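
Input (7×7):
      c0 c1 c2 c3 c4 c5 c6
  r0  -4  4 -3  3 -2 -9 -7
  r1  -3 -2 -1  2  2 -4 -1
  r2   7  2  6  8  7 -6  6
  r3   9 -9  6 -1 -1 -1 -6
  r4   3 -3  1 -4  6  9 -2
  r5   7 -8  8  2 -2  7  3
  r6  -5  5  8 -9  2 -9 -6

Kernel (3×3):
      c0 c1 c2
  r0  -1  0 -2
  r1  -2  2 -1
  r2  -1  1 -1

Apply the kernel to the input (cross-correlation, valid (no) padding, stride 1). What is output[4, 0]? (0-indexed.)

-41

The receptive field on the input at this output position is [3 -3 1 / 7 -8 8 / -5 5 8]. Elementwise product with the kernel and sum: 3·-1 + 1·-2 + 7·-2 + -8·2 + 8·-1 + -5·-1 + 5·1 + 8·-1.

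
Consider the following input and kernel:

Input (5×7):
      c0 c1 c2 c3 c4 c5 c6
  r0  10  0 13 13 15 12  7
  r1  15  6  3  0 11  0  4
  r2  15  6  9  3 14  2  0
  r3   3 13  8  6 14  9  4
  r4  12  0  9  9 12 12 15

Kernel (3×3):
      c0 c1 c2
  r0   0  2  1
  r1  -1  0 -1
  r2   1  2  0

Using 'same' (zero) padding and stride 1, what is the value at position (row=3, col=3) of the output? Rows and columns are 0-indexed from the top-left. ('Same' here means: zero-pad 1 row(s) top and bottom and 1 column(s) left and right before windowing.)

The receptive field on the zero-padded input at this output position is [9 3 14 / 8 6 14 / 9 9 12]. Elementwise product with the kernel and sum: 3·2 + 14·1 + 8·-1 + 14·-1 + 9·1 + 9·2.

25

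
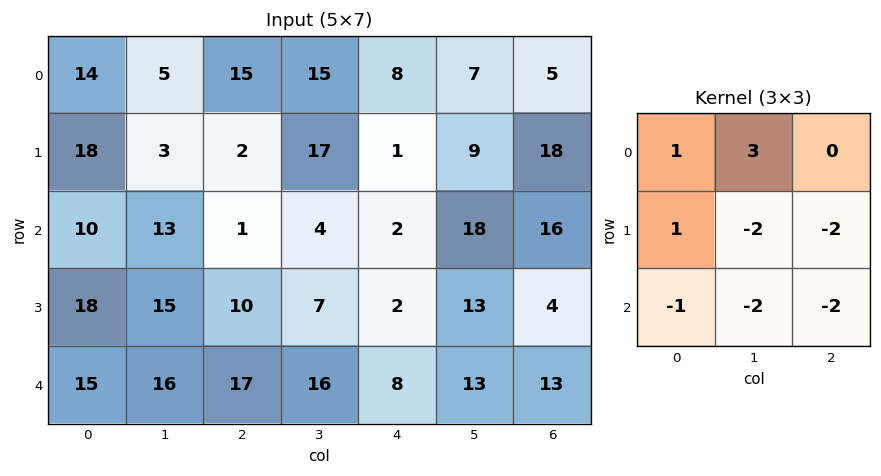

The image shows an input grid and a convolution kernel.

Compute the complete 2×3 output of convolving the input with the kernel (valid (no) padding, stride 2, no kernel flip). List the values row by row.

Output[0,0]: The receptive field on the input at this output position is [14 5 15 / 18 3 2 / 10 13 1]. Elementwise product with the kernel and sum: 14·1 + 5·3 + 18·1 + 3·-2 + 2·-2 + 10·-1 + 13·-2 + 1·-2.
Output[0,1]: The receptive field on the input at this output position is [15 15 8 / 2 17 1 / 1 4 2]. Elementwise product with the kernel and sum: 15·1 + 15·3 + 2·1 + 17·-2 + 1·-2 + 1·-1 + 4·-2 + 2·-2.

-1 13 -94
-64 -60 -36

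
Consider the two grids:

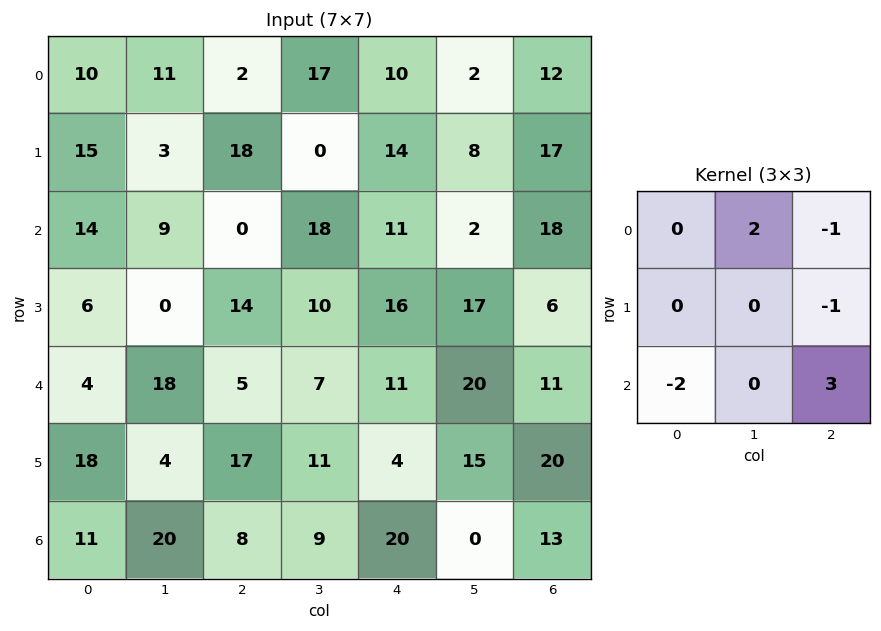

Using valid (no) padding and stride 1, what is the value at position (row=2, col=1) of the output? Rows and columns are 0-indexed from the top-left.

-43

The receptive field on the input at this output position is [9 0 18 / 0 14 10 / 18 5 7]. Elementwise product with the kernel and sum: 0·2 + 18·-1 + 10·-1 + 18·-2 + 7·3.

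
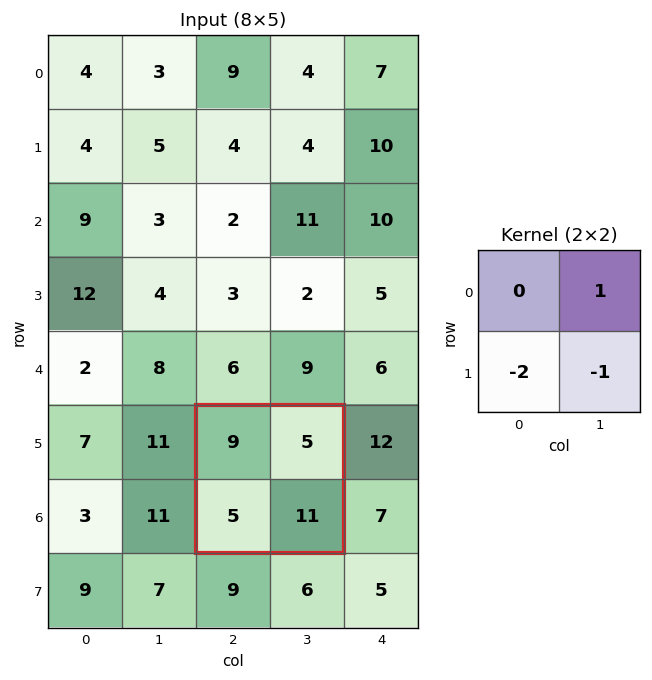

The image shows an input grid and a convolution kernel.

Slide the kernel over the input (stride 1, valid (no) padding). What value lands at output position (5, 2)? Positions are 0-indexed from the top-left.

The receptive field on the input at this output position is [9 5 / 5 11]. Elementwise product with the kernel and sum: 5·1 + 5·-2 + 11·-1.

-16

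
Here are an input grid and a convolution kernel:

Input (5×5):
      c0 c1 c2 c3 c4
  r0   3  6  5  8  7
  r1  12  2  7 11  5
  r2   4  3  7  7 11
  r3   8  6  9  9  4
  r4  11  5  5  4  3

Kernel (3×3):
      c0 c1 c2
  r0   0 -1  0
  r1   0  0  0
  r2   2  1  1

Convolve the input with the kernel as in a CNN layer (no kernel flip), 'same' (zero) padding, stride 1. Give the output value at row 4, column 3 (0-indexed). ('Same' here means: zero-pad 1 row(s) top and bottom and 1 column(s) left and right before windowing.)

The receptive field on the zero-padded input at this output position is [9 9 4 / 5 4 3 / 0 0 0]. Elementwise product with the kernel and sum: 9·-1 + 0·2 + 0·1 + 0·1.

-9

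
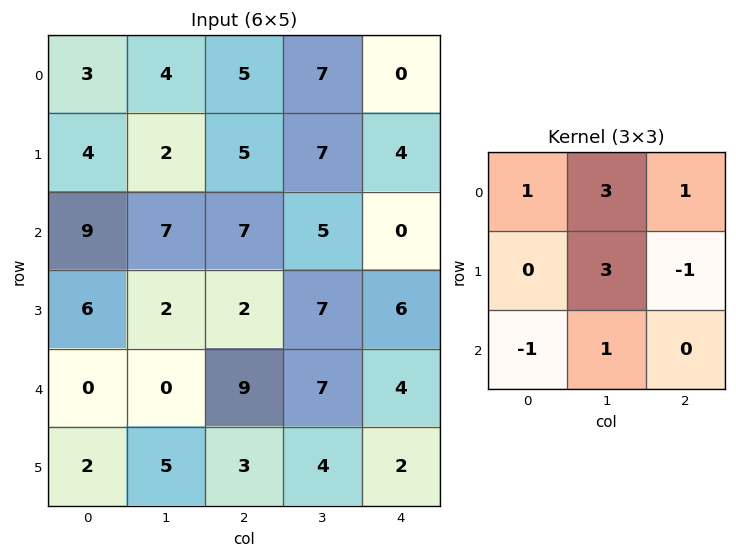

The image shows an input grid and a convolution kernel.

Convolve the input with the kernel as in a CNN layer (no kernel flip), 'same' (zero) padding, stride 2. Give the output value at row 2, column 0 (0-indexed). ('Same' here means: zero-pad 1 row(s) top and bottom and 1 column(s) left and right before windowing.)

The receptive field on the zero-padded input at this output position is [0 6 2 / 0 0 0 / 0 2 5]. Elementwise product with the kernel and sum: 0·1 + 6·3 + 2·1 + 0·3 + 0·-1 + 0·-1 + 2·1.

22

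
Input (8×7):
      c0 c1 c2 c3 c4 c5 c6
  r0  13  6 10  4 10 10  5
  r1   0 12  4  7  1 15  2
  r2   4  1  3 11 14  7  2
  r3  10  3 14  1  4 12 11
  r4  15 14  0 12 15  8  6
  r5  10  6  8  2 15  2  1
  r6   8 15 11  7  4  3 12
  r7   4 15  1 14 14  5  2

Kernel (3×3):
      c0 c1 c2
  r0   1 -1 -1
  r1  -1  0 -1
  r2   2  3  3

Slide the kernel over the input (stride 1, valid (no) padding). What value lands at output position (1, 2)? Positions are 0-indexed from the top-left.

22

The receptive field on the input at this output position is [4 7 1 / 3 11 14 / 14 1 4]. Elementwise product with the kernel and sum: 4·1 + 7·-1 + 1·-1 + 3·-1 + 14·-1 + 14·2 + 1·3 + 4·3.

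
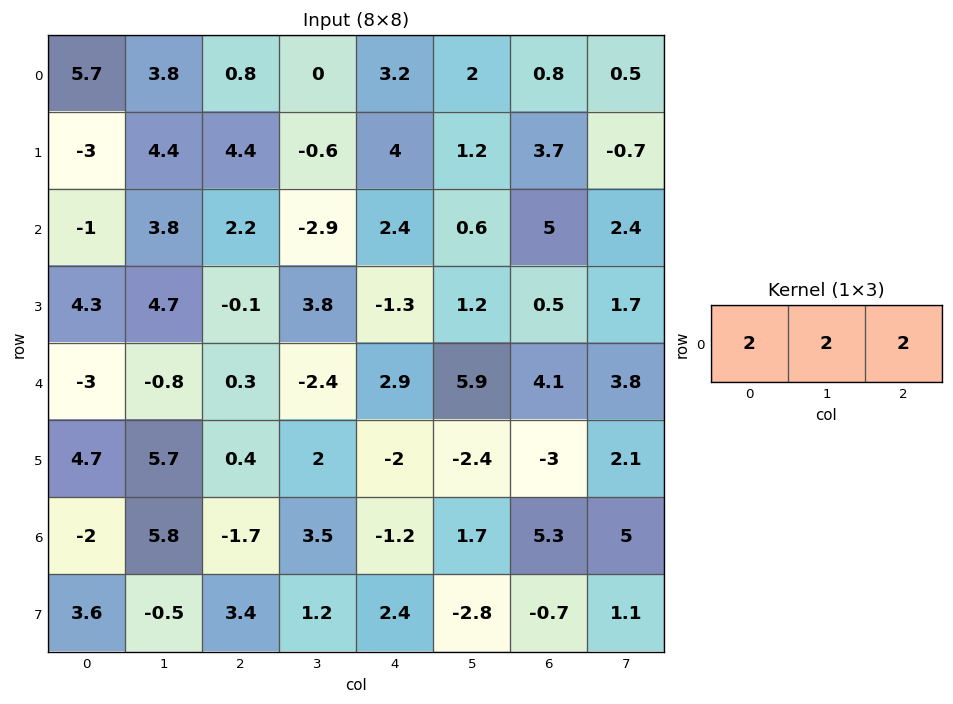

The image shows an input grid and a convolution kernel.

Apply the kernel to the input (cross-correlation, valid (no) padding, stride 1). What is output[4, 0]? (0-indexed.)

-7

The receptive field on the input at this output position is [-3 -0.8 0.3]. Elementwise product with the kernel and sum: -3·2 + -0.8·2 + 0.3·2.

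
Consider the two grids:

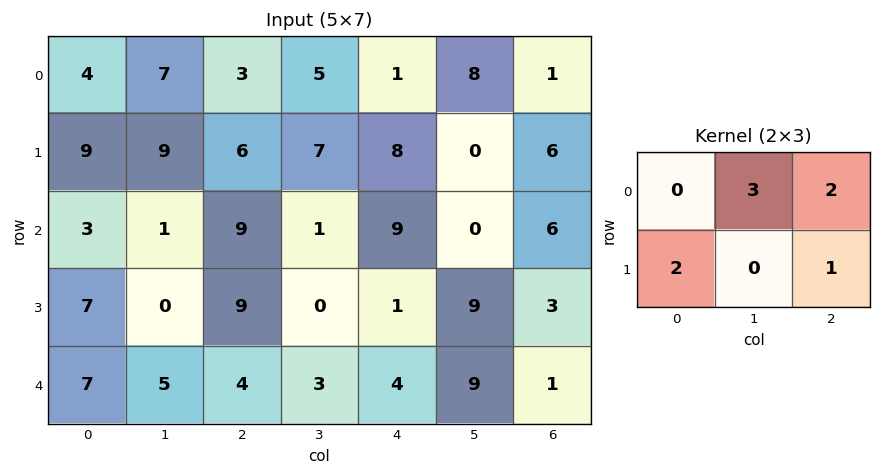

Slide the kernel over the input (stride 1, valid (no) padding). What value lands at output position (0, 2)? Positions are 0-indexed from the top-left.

The receptive field on the input at this output position is [3 5 1 / 6 7 8]. Elementwise product with the kernel and sum: 5·3 + 1·2 + 6·2 + 8·1.

37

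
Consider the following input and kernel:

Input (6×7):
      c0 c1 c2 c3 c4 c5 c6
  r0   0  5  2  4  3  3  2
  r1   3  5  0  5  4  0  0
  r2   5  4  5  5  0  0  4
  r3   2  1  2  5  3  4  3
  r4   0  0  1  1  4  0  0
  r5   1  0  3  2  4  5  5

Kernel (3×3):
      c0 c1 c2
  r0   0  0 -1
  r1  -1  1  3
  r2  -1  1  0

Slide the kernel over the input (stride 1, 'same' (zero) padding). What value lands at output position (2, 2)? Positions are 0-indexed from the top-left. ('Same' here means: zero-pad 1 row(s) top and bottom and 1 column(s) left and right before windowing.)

The receptive field on the zero-padded input at this output position is [5 0 5 / 4 5 5 / 1 2 5]. Elementwise product with the kernel and sum: 5·-1 + 4·-1 + 5·1 + 5·3 + 1·-1 + 2·1.

12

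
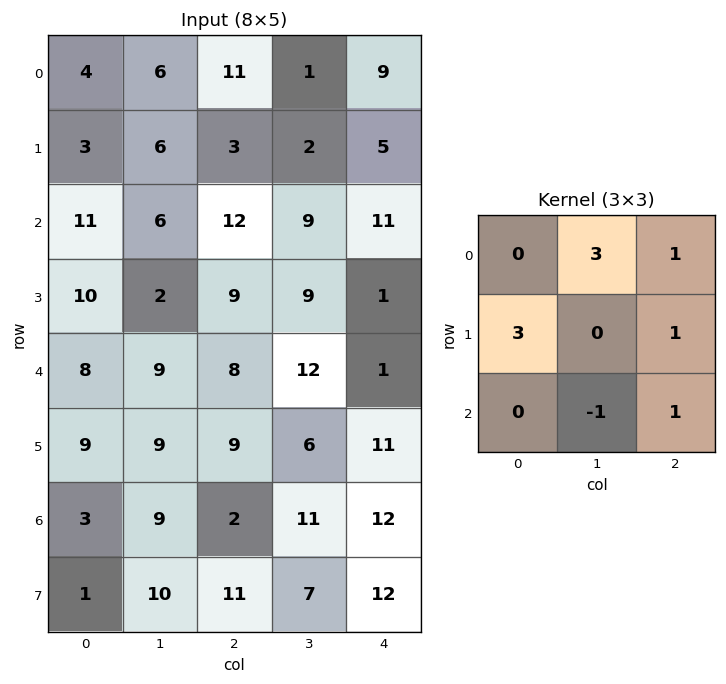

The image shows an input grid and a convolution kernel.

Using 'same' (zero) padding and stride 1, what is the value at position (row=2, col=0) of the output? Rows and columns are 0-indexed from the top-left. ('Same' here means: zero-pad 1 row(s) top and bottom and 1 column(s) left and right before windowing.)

The receptive field on the zero-padded input at this output position is [0 3 6 / 0 11 6 / 0 10 2]. Elementwise product with the kernel and sum: 3·3 + 6·1 + 0·3 + 6·1 + 10·-1 + 2·1.

13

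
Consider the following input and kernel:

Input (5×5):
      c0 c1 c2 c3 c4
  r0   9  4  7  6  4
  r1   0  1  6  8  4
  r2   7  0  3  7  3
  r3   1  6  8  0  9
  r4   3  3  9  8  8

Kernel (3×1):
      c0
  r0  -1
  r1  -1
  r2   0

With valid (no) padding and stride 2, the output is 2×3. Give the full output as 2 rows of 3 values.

Output[0,0]: The receptive field on the input at this output position is [9 / 0 / 7]. Elementwise product with the kernel and sum: 9·-1 + 0·-1.
Output[0,1]: The receptive field on the input at this output position is [7 / 6 / 3]. Elementwise product with the kernel and sum: 7·-1 + 6·-1.

-9 -13 -8
-8 -11 -12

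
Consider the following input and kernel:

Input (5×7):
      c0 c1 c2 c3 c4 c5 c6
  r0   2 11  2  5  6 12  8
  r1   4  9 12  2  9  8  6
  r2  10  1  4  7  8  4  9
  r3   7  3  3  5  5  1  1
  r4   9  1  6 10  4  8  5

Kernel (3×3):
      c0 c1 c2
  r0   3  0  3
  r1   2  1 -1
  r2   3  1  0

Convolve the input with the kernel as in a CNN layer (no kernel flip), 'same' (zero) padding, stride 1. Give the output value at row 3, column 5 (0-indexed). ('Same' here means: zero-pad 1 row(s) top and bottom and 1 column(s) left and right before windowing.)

81

The receptive field on the zero-padded input at this output position is [8 4 9 / 5 1 1 / 4 8 5]. Elementwise product with the kernel and sum: 8·3 + 9·3 + 5·2 + 1·1 + 1·-1 + 4·3 + 8·1.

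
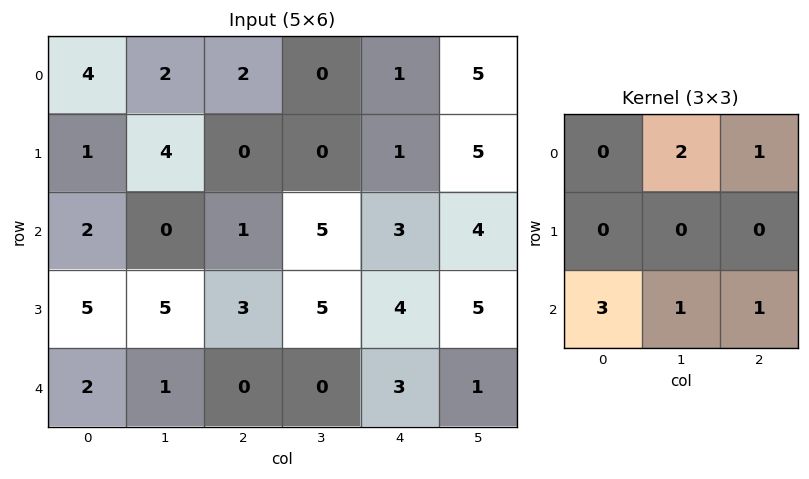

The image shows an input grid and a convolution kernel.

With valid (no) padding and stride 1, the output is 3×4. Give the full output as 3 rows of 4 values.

Output[0,0]: The receptive field on the input at this output position is [4 2 2 / 1 4 0 / 2 0 1]. Elementwise product with the kernel and sum: 2·2 + 2·1 + 2·3 + 0·1 + 1·1.

13 10 12 29
31 23 19 31
8 10 16 14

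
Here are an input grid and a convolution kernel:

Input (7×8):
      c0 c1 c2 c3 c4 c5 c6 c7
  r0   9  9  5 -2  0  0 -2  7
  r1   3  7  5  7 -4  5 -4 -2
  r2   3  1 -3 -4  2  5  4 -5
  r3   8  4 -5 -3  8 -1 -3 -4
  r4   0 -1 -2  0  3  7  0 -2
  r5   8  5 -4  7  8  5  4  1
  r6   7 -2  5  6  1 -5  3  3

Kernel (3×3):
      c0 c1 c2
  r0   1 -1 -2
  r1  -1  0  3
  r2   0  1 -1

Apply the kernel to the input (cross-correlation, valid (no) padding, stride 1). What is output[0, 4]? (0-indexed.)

The receptive field on the input at this output position is [0 0 -2 / -4 5 -4 / 2 5 4]. Elementwise product with the kernel and sum: 0·1 + 0·-1 + -2·-2 + -4·-1 + -4·3 + 5·1 + 4·-1.

-3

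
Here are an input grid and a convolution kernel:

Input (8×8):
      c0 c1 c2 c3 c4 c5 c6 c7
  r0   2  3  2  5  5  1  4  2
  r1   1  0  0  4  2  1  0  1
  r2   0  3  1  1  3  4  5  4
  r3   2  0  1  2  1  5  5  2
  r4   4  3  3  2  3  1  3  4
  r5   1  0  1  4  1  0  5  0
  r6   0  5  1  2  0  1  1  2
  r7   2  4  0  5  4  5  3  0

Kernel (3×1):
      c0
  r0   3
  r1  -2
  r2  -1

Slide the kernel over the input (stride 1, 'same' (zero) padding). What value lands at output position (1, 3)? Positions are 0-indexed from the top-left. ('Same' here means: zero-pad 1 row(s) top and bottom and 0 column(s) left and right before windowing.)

6

The receptive field on the zero-padded input at this output position is [5 / 4 / 1]. Elementwise product with the kernel and sum: 5·3 + 4·-2 + 1·-1.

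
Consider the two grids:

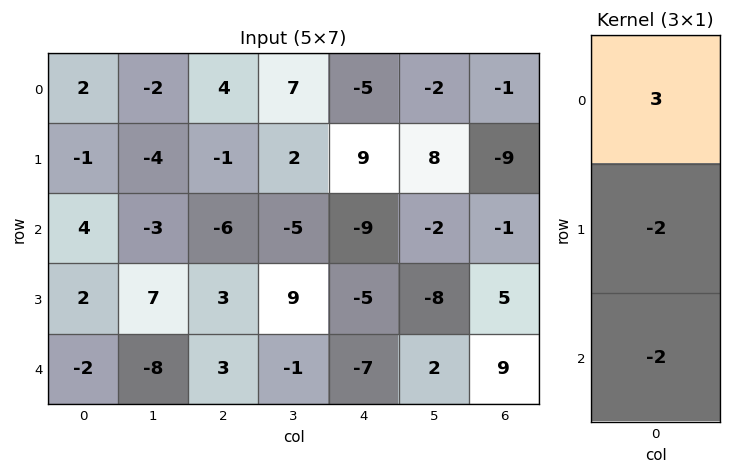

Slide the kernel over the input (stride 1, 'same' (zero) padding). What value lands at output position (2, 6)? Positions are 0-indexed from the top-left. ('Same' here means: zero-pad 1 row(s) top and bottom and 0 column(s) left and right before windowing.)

The receptive field on the zero-padded input at this output position is [-9 / -1 / 5]. Elementwise product with the kernel and sum: -9·3 + -1·-2 + 5·-2.

-35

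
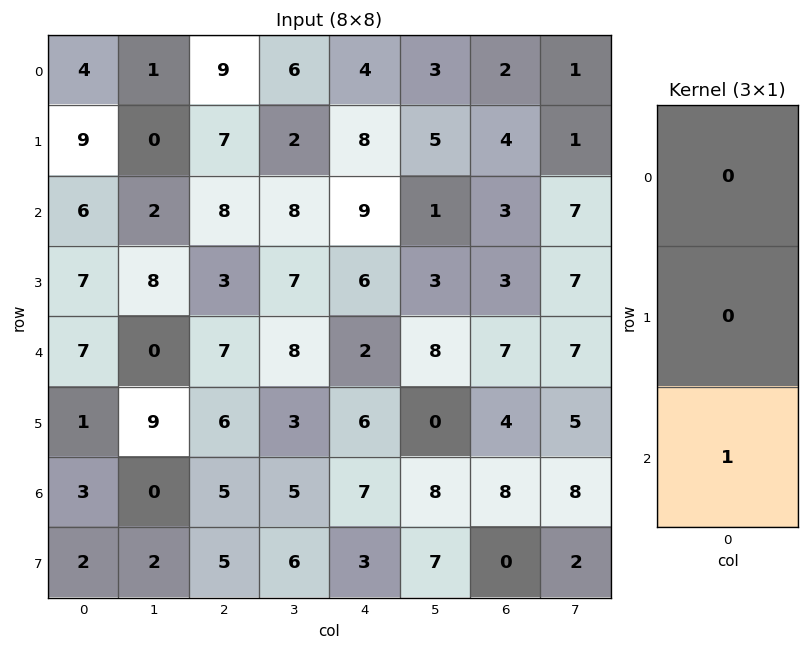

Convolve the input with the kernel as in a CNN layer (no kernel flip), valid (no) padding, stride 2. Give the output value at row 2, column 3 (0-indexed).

The receptive field on the input at this output position is [7 / 4 / 8]. Elementwise product with the kernel and sum: 8·1.

8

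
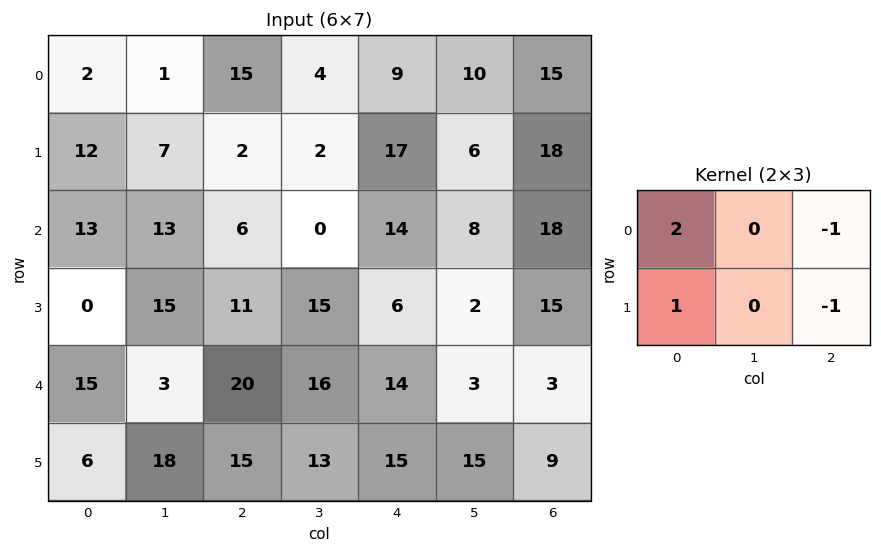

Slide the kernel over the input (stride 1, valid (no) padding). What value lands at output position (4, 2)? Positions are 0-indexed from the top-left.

The receptive field on the input at this output position is [20 16 14 / 15 13 15]. Elementwise product with the kernel and sum: 20·2 + 14·-1 + 15·1 + 15·-1.

26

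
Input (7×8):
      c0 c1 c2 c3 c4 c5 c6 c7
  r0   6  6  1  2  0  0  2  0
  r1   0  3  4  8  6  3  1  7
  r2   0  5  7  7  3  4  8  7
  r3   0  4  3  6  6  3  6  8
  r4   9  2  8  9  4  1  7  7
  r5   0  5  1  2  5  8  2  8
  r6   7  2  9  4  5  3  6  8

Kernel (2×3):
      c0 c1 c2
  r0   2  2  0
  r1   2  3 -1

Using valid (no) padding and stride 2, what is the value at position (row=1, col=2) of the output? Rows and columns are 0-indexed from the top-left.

29

The receptive field on the input at this output position is [3 4 8 / 6 3 6]. Elementwise product with the kernel and sum: 3·2 + 4·2 + 6·2 + 3·3 + 6·-1.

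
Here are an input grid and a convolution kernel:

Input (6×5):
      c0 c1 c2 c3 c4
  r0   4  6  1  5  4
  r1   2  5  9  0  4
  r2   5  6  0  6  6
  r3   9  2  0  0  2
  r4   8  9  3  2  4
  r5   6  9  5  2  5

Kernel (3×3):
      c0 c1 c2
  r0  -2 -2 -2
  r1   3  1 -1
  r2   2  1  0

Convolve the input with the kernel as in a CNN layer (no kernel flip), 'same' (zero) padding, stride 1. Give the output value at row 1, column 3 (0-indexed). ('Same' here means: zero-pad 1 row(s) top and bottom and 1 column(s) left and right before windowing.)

The receptive field on the zero-padded input at this output position is [1 5 4 / 9 0 4 / 0 6 6]. Elementwise product with the kernel and sum: 1·-2 + 5·-2 + 4·-2 + 9·3 + 0·1 + 4·-1 + 0·2 + 6·1.

9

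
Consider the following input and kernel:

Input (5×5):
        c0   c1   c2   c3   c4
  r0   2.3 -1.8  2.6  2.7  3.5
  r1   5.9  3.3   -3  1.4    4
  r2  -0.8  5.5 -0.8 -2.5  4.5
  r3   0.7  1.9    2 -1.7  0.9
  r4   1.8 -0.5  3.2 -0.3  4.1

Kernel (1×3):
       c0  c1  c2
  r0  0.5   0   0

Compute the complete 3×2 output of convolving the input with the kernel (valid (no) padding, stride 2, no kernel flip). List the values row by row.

Output[0,0]: The receptive field on the input at this output position is [2.3 -1.8 2.6]. Elementwise product with the kernel and sum: 2.3·0.5.

1.15 1.3
-0.4 -0.4
0.9 1.6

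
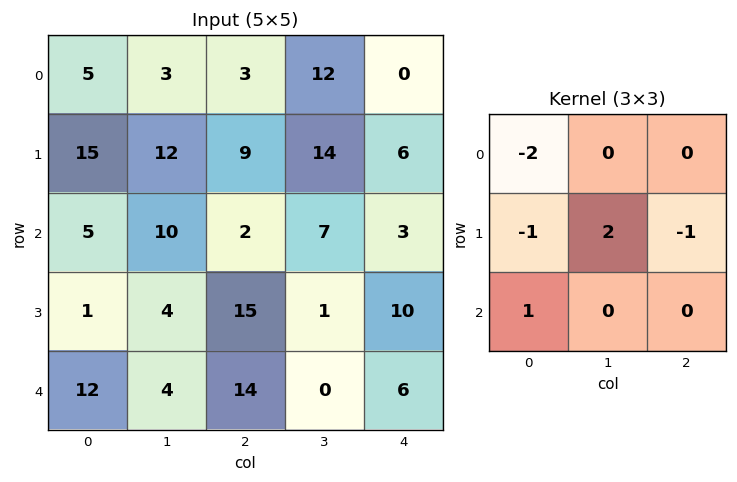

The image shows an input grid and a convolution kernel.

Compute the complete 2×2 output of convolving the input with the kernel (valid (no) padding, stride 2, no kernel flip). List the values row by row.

Output[0,0]: The receptive field on the input at this output position is [5 3 3 / 15 12 9 / 5 10 2]. Elementwise product with the kernel and sum: 5·-2 + 15·-1 + 12·2 + 9·-1 + 5·1.
Output[0,1]: The receptive field on the input at this output position is [3 12 0 / 9 14 6 / 2 7 3]. Elementwise product with the kernel and sum: 3·-2 + 9·-1 + 14·2 + 6·-1 + 2·1.

-5 9
-6 -13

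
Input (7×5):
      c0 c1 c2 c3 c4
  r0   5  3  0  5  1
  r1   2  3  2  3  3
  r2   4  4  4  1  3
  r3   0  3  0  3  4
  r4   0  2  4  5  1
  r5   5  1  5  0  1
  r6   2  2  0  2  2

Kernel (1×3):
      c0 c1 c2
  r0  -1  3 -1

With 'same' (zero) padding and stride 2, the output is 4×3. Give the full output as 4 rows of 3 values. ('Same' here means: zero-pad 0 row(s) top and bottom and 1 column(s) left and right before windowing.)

Output[0,0]: The receptive field on the zero-padded input at this output position is [0 5 3]. Elementwise product with the kernel and sum: 0·-1 + 5·3 + 3·-1.
Output[0,1]: The receptive field on the zero-padded input at this output position is [3 0 5]. Elementwise product with the kernel and sum: 3·-1 + 0·3 + 5·-1.

12 -8 -2
8 7 8
-2 5 -2
4 -4 4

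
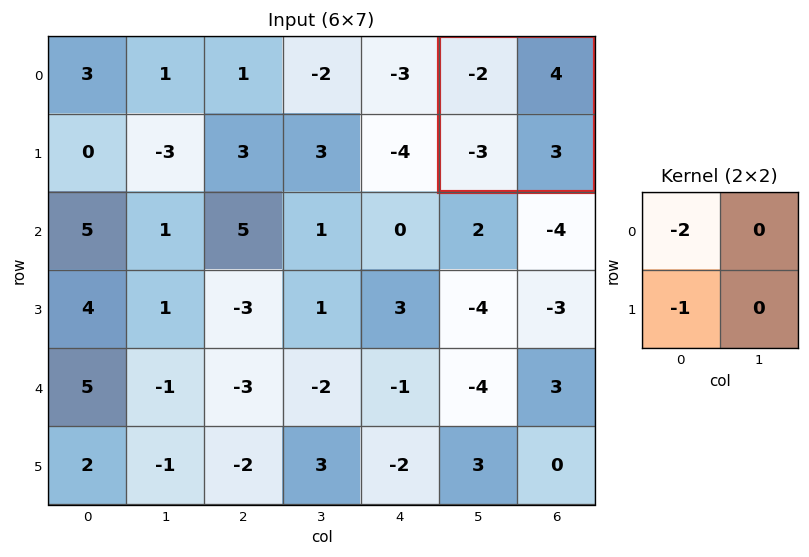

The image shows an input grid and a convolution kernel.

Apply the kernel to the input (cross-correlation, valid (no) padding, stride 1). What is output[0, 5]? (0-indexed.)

The receptive field on the input at this output position is [-2 4 / -3 3]. Elementwise product with the kernel and sum: -2·-2 + -3·-1.

7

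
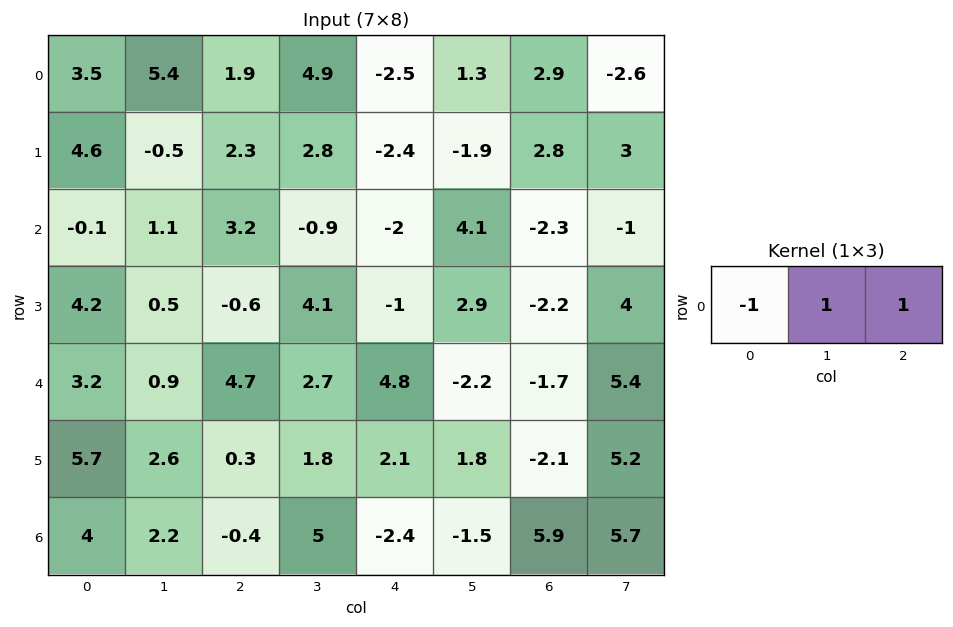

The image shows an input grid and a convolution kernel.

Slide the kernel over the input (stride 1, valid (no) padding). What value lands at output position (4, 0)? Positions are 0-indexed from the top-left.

2.4

The receptive field on the input at this output position is [3.2 0.9 4.7]. Elementwise product with the kernel and sum: 3.2·-1 + 0.9·1 + 4.7·1.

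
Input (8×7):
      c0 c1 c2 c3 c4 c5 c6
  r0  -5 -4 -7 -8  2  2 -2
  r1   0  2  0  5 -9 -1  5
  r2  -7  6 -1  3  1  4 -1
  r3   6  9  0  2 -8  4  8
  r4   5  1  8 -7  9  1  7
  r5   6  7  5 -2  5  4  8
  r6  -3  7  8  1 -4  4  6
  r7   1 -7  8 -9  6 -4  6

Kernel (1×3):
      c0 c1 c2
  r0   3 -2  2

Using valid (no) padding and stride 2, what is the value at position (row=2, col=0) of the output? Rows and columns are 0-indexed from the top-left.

The receptive field on the input at this output position is [5 1 8]. Elementwise product with the kernel and sum: 5·3 + 1·-2 + 8·2.

29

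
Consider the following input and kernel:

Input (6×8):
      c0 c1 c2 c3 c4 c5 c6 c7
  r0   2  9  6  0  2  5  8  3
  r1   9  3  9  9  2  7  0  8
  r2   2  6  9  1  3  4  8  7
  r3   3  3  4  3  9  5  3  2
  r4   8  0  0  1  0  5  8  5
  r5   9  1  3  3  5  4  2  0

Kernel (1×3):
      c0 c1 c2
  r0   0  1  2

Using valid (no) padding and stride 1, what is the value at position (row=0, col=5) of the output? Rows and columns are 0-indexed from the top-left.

14

The receptive field on the input at this output position is [5 8 3]. Elementwise product with the kernel and sum: 8·1 + 3·2.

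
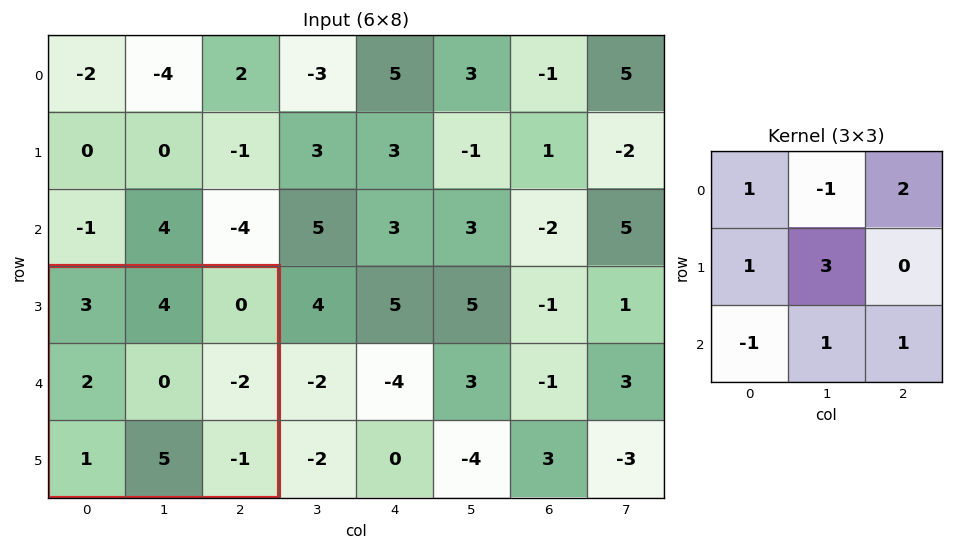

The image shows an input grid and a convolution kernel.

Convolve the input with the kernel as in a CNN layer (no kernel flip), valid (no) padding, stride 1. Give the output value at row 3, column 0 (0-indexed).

4

The receptive field on the input at this output position is [3 4 0 / 2 0 -2 / 1 5 -1]. Elementwise product with the kernel and sum: 3·1 + 4·-1 + 0·2 + 2·1 + 0·3 + 1·-1 + 5·1 + -1·1.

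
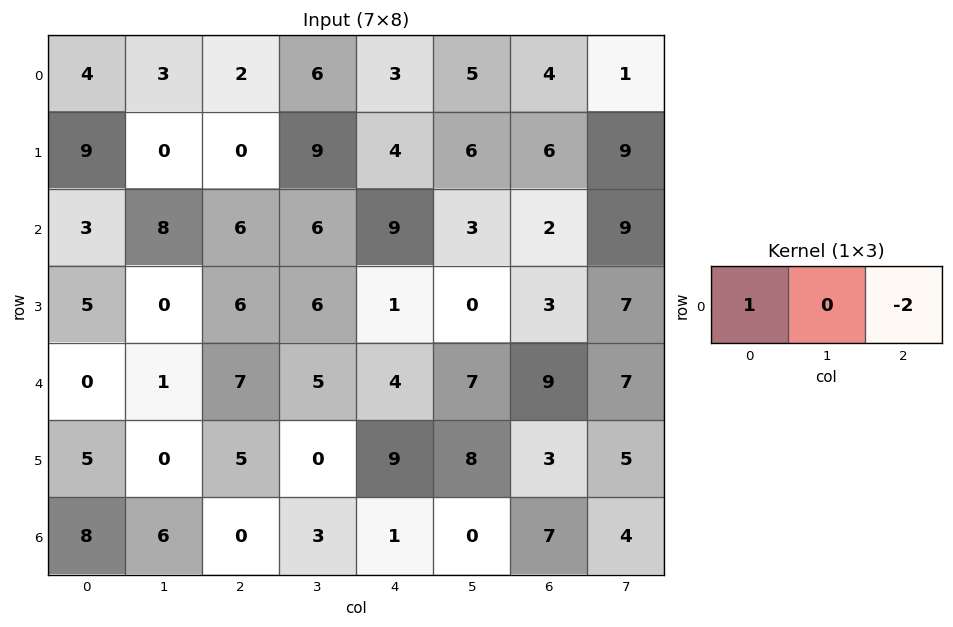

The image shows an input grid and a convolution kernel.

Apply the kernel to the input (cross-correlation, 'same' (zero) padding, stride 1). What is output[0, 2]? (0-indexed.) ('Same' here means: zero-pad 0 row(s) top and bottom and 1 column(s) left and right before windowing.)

The receptive field on the zero-padded input at this output position is [3 2 6]. Elementwise product with the kernel and sum: 3·1 + 6·-2.

-9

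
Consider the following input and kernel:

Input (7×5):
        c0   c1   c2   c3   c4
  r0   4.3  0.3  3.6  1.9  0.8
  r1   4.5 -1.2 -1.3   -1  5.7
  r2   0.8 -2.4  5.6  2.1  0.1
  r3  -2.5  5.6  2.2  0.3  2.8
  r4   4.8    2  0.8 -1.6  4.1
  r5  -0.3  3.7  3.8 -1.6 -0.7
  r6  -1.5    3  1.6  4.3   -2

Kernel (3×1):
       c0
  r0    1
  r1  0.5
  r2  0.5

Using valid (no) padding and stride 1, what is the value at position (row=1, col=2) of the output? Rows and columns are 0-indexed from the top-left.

The receptive field on the input at this output position is [-1.3 / 5.6 / 2.2]. Elementwise product with the kernel and sum: -1.3·1 + 5.6·0.5 + 2.2·0.5.

2.6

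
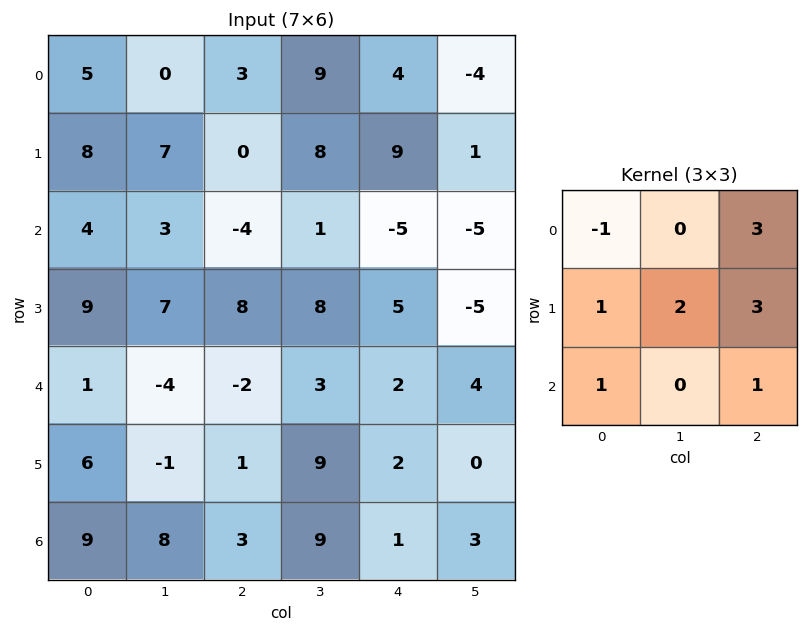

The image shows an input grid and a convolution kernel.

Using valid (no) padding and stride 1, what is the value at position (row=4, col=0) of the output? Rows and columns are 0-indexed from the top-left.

The receptive field on the input at this output position is [1 -4 -2 / 6 -1 1 / 9 8 3]. Elementwise product with the kernel and sum: 1·-1 + -2·3 + 6·1 + -1·2 + 1·3 + 9·1 + 3·1.

12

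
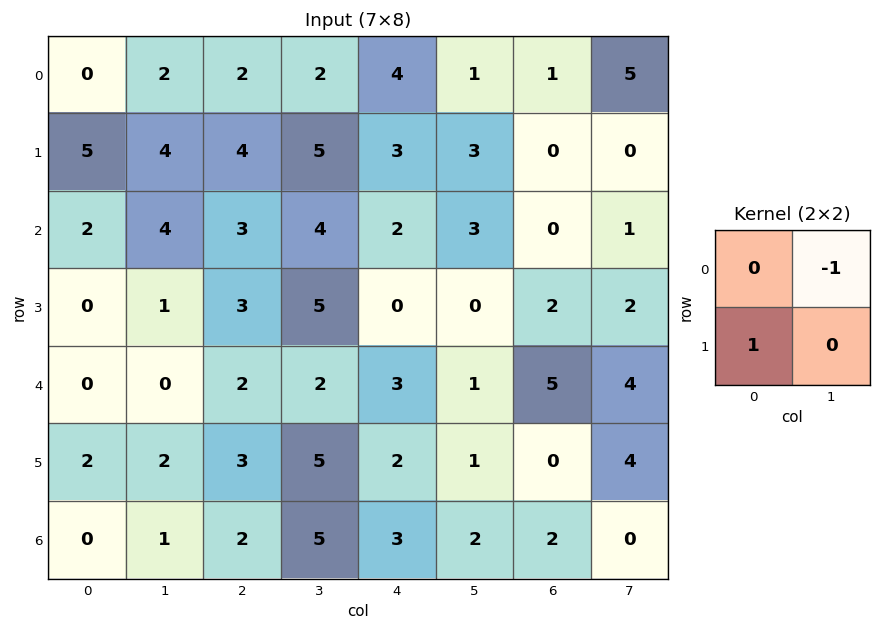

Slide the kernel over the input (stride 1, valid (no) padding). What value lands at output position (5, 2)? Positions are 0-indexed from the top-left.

The receptive field on the input at this output position is [3 5 / 2 5]. Elementwise product with the kernel and sum: 5·-1 + 2·1.

-3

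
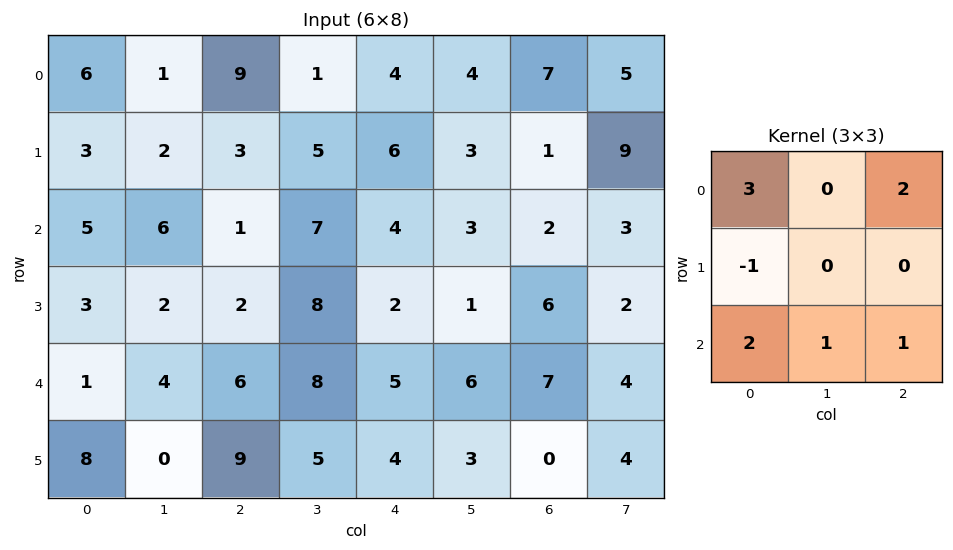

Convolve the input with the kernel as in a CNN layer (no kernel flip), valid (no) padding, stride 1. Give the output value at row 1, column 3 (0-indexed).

The receptive field on the input at this output position is [5 6 3 / 7 4 3 / 8 2 1]. Elementwise product with the kernel and sum: 5·3 + 3·2 + 7·-1 + 8·2 + 2·1 + 1·1.

33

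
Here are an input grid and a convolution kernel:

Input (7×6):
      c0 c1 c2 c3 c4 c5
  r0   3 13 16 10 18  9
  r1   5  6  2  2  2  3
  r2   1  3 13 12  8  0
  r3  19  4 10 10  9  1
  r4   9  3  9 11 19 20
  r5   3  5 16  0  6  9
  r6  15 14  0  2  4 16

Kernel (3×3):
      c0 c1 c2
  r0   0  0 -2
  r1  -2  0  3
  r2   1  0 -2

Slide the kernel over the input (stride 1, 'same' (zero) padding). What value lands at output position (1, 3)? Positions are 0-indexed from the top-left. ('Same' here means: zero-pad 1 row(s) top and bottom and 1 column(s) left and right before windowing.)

The receptive field on the zero-padded input at this output position is [16 10 18 / 2 2 2 / 13 12 8]. Elementwise product with the kernel and sum: 18·-2 + 2·-2 + 2·3 + 13·1 + 8·-2.

-37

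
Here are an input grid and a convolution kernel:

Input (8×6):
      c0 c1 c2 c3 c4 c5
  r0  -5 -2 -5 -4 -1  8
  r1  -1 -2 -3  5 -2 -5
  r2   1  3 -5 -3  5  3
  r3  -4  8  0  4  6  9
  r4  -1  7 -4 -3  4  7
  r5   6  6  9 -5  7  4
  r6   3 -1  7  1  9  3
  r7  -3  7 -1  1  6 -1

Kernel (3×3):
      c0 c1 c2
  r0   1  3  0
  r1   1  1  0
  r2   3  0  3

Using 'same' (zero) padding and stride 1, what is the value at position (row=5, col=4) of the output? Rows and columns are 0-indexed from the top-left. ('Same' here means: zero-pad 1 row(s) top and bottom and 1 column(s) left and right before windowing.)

The receptive field on the zero-padded input at this output position is [-3 4 7 / -5 7 4 / 1 9 3]. Elementwise product with the kernel and sum: -3·1 + 4·3 + -5·1 + 7·1 + 1·3 + 3·3.

23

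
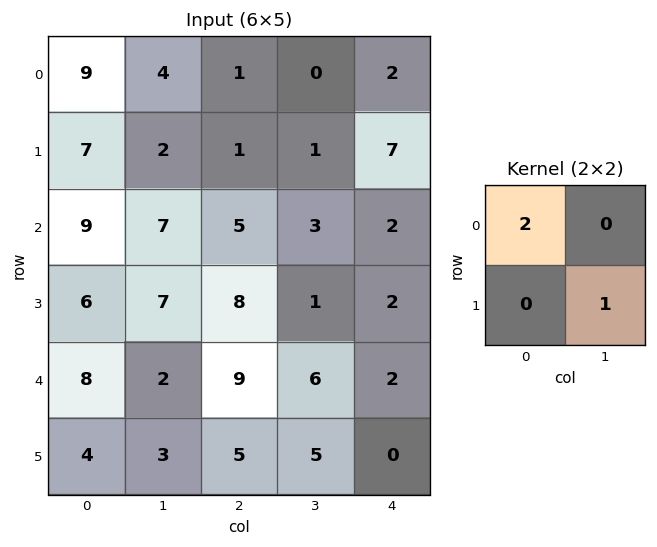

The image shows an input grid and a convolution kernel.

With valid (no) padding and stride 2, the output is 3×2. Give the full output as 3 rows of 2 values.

Output[0,0]: The receptive field on the input at this output position is [9 4 / 7 2]. Elementwise product with the kernel and sum: 9·2 + 2·1.
Output[0,1]: The receptive field on the input at this output position is [1 0 / 1 1]. Elementwise product with the kernel and sum: 1·2 + 1·1.

20 3
25 11
19 23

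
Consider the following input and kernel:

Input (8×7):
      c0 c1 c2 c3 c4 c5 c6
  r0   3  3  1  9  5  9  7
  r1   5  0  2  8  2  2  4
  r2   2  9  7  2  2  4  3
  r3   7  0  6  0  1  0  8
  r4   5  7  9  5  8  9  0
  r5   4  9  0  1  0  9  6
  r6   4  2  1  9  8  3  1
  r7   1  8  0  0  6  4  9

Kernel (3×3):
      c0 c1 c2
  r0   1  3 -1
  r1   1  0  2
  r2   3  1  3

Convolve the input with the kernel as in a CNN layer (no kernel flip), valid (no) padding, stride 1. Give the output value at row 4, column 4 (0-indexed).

The receptive field on the input at this output position is [8 9 0 / 0 9 6 / 8 3 1]. Elementwise product with the kernel and sum: 8·1 + 9·3 + 0·-1 + 0·1 + 6·2 + 8·3 + 3·1 + 1·3.

77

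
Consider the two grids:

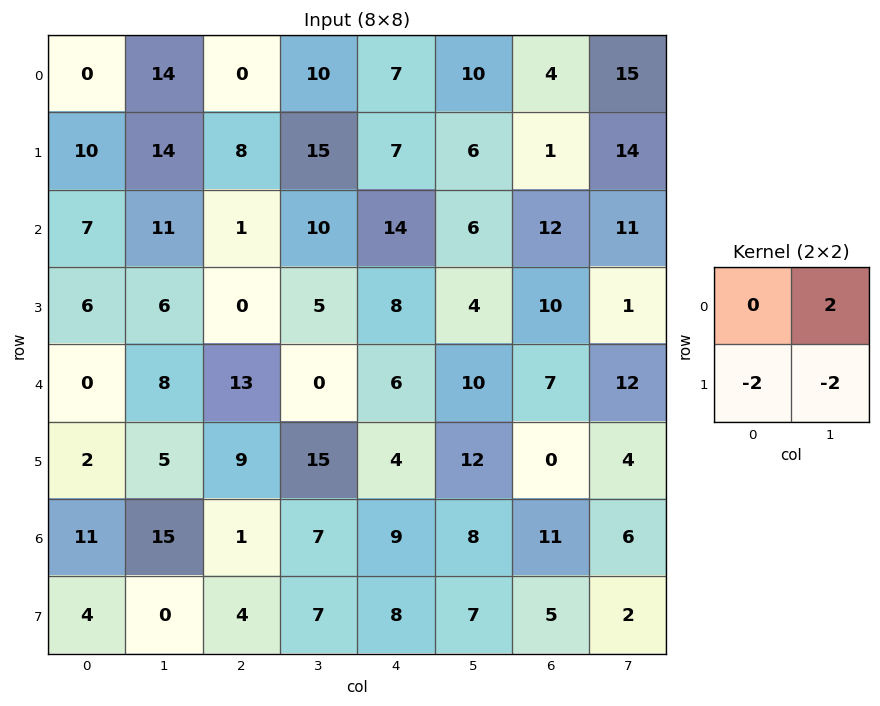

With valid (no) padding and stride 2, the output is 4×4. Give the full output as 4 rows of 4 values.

Output[0,0]: The receptive field on the input at this output position is [0 14 / 10 14]. Elementwise product with the kernel and sum: 14·2 + 10·-2 + 14·-2.

-20 -26 -6 0
-2 10 -12 0
2 -48 -12 16
22 -8 -14 -2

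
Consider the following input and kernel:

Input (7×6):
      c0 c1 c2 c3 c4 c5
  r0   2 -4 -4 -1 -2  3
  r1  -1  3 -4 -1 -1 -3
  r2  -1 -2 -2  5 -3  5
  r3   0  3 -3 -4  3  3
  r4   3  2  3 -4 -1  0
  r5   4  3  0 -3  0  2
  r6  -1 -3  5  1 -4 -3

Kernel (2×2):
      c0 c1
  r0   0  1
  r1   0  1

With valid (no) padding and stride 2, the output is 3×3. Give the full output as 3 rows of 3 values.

-1 -2 0
1 1 8
5 -7 2

Output[0,0]: The receptive field on the input at this output position is [2 -4 / -1 3]. Elementwise product with the kernel and sum: -4·1 + 3·1.
Output[0,1]: The receptive field on the input at this output position is [-4 -1 / -4 -1]. Elementwise product with the kernel and sum: -1·1 + -1·1.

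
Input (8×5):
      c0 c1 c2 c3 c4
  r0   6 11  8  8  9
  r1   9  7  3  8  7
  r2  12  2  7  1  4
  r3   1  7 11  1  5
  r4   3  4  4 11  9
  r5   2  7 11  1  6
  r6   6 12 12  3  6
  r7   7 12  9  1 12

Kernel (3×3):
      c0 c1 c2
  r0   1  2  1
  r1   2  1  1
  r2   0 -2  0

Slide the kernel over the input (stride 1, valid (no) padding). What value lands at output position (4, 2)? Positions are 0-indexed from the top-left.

The receptive field on the input at this output position is [4 11 9 / 11 1 6 / 12 3 6]. Elementwise product with the kernel and sum: 4·1 + 11·2 + 9·1 + 11·2 + 1·1 + 6·1 + 3·-2.

58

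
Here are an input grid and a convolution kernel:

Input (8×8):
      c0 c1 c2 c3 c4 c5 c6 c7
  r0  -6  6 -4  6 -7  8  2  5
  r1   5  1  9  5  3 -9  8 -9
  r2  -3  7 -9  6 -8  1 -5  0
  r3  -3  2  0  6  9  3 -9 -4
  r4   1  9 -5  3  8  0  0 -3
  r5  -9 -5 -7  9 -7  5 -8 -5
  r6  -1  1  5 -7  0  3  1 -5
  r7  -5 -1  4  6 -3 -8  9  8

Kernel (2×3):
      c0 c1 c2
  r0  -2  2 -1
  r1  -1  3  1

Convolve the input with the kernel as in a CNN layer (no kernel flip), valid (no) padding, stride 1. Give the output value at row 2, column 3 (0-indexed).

-5

The receptive field on the input at this output position is [6 -8 1 / 6 9 3]. Elementwise product with the kernel and sum: 6·-2 + -8·2 + 1·-1 + 6·-1 + 9·3 + 3·1.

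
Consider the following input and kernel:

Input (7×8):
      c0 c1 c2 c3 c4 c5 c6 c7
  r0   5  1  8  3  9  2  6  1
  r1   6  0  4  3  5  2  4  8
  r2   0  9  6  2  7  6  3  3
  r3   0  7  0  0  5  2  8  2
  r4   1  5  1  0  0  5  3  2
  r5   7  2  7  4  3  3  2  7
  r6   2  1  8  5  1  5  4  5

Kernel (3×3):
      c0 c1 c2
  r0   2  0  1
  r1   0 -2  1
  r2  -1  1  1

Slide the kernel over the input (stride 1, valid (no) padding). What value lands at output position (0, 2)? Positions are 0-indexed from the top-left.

The receptive field on the input at this output position is [8 3 9 / 4 3 5 / 6 2 7]. Elementwise product with the kernel and sum: 8·2 + 9·1 + 3·-2 + 5·1 + 6·-1 + 2·1 + 7·1.

27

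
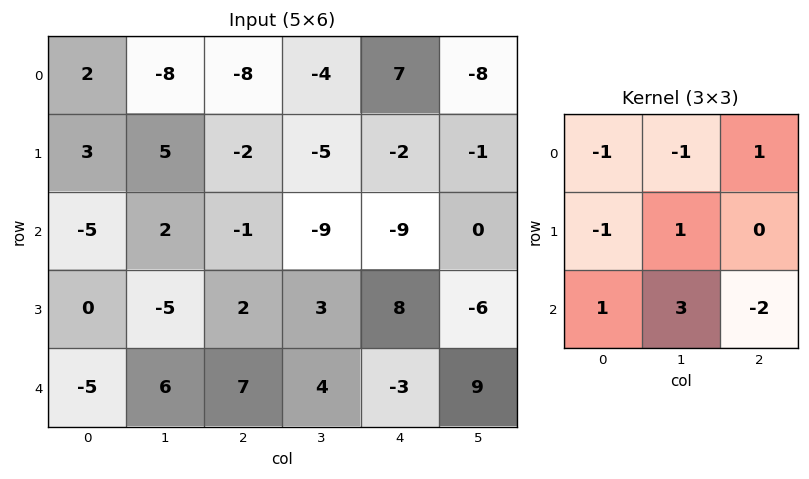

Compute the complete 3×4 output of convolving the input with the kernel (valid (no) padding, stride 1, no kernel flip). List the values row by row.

3 22 6 -44
-22 -16 -8 45
-4 16 27 0

Output[0,0]: The receptive field on the input at this output position is [2 -8 -8 / 3 5 -2 / -5 2 -1]. Elementwise product with the kernel and sum: 2·-1 + -8·-1 + -8·1 + 3·-1 + 5·1 + -5·1 + 2·3 + -1·-2.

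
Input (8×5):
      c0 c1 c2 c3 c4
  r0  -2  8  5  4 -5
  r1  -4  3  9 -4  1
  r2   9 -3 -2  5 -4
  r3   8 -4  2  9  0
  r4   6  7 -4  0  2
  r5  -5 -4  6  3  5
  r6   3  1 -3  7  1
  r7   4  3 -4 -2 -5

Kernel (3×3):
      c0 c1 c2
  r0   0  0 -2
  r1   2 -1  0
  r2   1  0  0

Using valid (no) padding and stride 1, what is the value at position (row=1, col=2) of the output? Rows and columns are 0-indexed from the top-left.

The receptive field on the input at this output position is [9 -4 1 / -2 5 -4 / 2 9 0]. Elementwise product with the kernel and sum: 1·-2 + -2·2 + 5·-1 + 2·1.

-9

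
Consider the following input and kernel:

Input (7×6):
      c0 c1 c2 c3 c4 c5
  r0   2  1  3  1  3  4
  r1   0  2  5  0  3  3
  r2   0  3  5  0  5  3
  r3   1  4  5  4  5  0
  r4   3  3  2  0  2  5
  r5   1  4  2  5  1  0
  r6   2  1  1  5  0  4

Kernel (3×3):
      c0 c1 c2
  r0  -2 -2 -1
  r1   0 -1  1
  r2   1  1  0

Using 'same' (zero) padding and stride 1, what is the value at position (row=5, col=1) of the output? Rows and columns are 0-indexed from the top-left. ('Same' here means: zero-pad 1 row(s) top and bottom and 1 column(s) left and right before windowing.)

The receptive field on the zero-padded input at this output position is [3 3 2 / 1 4 2 / 2 1 1]. Elementwise product with the kernel and sum: 3·-2 + 3·-2 + 2·-1 + 4·-1 + 2·1 + 2·1 + 1·1.

-13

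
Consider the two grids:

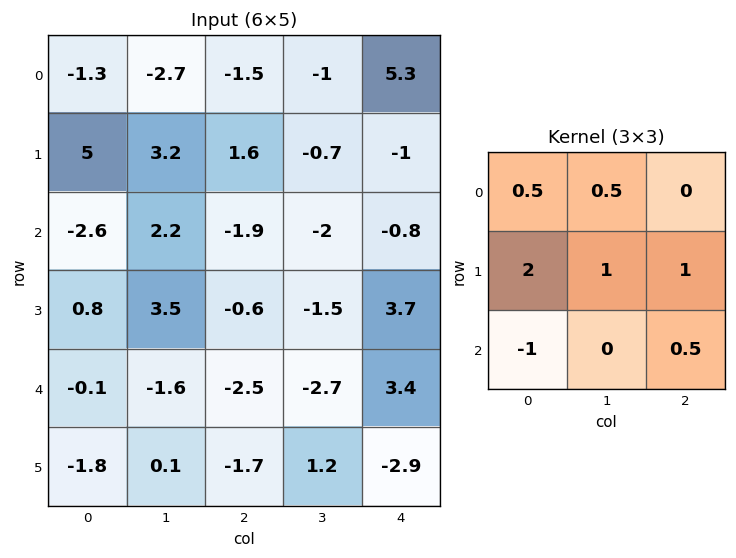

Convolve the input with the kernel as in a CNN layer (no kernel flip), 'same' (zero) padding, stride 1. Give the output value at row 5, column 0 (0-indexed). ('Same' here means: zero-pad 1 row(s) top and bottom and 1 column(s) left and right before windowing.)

The receptive field on the zero-padded input at this output position is [0 -0.1 -1.6 / 0 -1.8 0.1 / 0 0 0]. Elementwise product with the kernel and sum: 0·0.5 + -0.1·0.5 + 0·2 + -1.8·1 + 0.1·1 + 0·-1 + 0·0.5.

-1.75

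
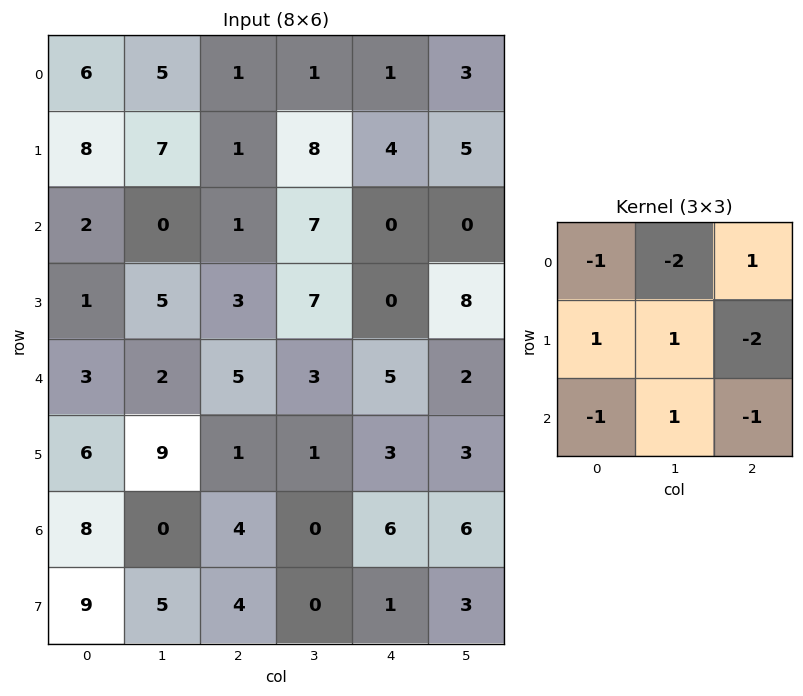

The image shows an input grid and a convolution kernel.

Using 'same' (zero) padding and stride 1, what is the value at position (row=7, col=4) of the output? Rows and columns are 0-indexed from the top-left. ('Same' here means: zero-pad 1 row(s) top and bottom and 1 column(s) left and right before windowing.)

The receptive field on the zero-padded input at this output position is [0 6 6 / 0 1 3 / 0 0 0]. Elementwise product with the kernel and sum: 0·-1 + 6·-2 + 6·1 + 0·1 + 1·1 + 3·-2 + 0·-1 + 0·1 + 0·-1.

-11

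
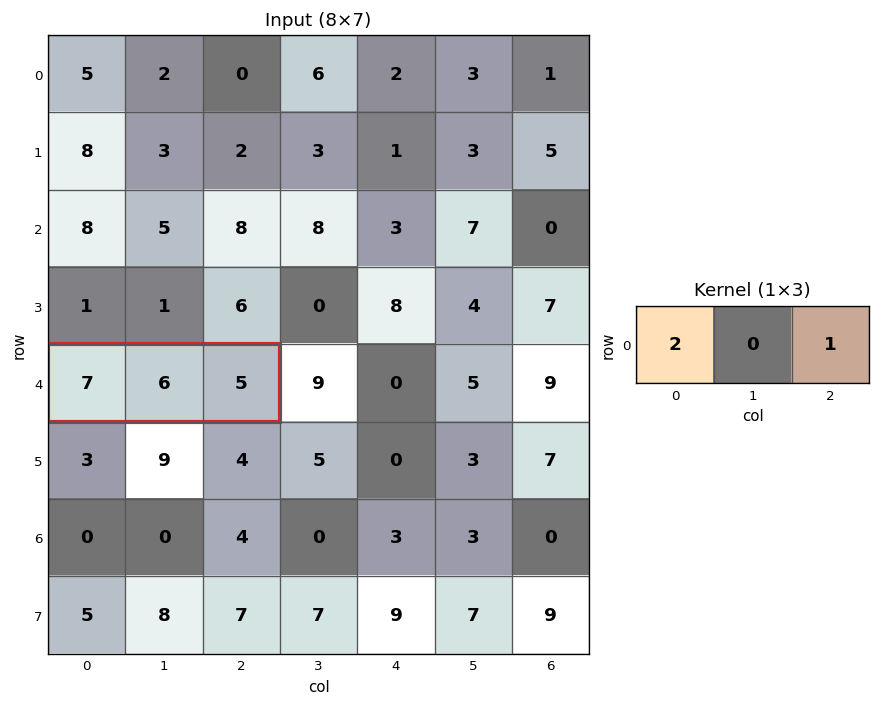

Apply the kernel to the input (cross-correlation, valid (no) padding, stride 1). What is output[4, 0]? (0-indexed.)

The receptive field on the input at this output position is [7 6 5]. Elementwise product with the kernel and sum: 7·2 + 5·1.

19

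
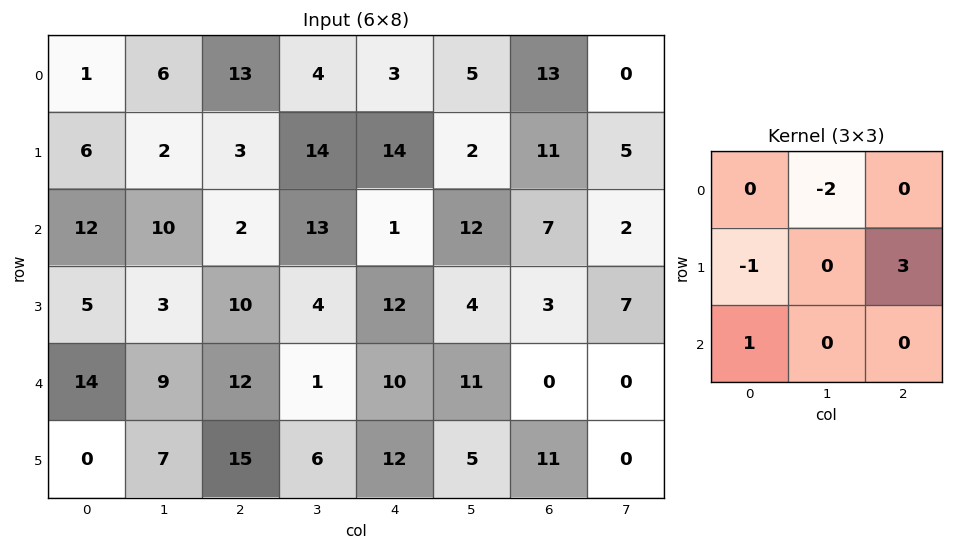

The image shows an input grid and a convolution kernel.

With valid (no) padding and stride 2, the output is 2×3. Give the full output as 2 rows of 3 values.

3 33 10
19 12 -17

Output[0,0]: The receptive field on the input at this output position is [1 6 13 / 6 2 3 / 12 10 2]. Elementwise product with the kernel and sum: 6·-2 + 6·-1 + 3·3 + 12·1.
Output[0,1]: The receptive field on the input at this output position is [13 4 3 / 3 14 14 / 2 13 1]. Elementwise product with the kernel and sum: 4·-2 + 3·-1 + 14·3 + 2·1.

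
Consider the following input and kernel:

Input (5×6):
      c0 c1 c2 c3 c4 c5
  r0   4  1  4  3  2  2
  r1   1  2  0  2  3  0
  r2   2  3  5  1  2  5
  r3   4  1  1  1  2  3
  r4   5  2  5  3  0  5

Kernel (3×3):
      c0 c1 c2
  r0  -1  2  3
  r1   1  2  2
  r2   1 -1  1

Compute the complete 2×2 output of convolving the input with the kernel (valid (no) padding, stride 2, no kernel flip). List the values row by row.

Output[0,0]: The receptive field on the input at this output position is [4 1 4 / 1 2 0 / 2 3 5]. Elementwise product with the kernel and sum: 4·-1 + 1·2 + 4·3 + 1·1 + 2·2 + 0·2 + 2·1 + 3·-1 + 5·1.

19 24
35 12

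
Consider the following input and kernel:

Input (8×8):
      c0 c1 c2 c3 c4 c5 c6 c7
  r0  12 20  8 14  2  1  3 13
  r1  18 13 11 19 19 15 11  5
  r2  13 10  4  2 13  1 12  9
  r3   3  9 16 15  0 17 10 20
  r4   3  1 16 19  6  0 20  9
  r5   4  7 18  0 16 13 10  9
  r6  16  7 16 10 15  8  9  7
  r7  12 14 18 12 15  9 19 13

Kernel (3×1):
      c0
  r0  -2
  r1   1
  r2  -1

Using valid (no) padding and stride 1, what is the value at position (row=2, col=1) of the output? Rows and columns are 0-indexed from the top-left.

The receptive field on the input at this output position is [10 / 9 / 1]. Elementwise product with the kernel and sum: 10·-2 + 9·1 + 1·-1.

-12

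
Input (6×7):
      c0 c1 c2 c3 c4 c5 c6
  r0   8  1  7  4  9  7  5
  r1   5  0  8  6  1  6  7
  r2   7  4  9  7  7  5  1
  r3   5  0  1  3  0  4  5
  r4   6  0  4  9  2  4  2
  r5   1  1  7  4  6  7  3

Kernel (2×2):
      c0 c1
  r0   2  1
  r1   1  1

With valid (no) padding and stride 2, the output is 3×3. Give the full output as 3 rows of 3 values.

22 32 32
23 29 23
14 28 21

Output[0,0]: The receptive field on the input at this output position is [8 1 / 5 0]. Elementwise product with the kernel and sum: 8·2 + 1·1 + 5·1 + 0·1.
Output[0,1]: The receptive field on the input at this output position is [7 4 / 8 6]. Elementwise product with the kernel and sum: 7·2 + 4·1 + 8·1 + 6·1.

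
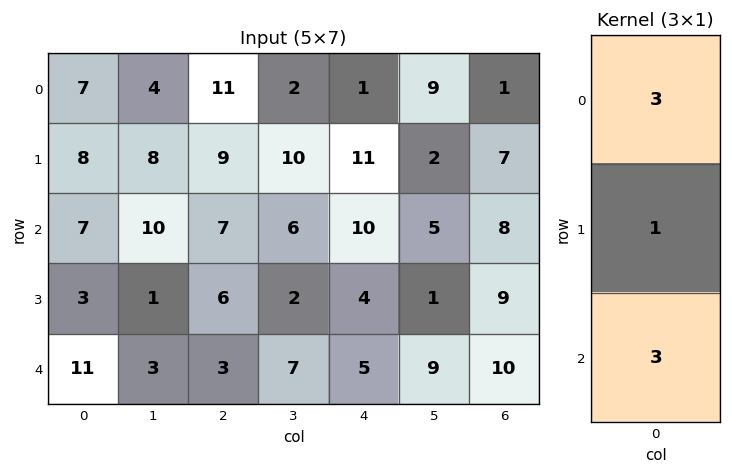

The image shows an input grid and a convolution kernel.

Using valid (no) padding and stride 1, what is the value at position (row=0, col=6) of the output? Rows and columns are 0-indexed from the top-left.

34

The receptive field on the input at this output position is [1 / 7 / 8]. Elementwise product with the kernel and sum: 1·3 + 7·1 + 8·3.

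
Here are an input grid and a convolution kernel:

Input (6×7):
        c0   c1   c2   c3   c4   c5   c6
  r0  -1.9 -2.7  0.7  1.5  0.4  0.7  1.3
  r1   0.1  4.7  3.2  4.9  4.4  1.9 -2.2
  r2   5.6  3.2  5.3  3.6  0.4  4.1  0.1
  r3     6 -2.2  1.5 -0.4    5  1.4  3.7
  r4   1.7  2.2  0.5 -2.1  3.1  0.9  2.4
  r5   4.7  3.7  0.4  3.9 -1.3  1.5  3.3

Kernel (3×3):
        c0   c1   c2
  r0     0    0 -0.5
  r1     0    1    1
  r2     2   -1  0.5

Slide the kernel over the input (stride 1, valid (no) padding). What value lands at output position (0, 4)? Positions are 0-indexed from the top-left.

-4.2

The receptive field on the input at this output position is [0.4 0.7 1.3 / 4.4 1.9 -2.2 / 0.4 4.1 0.1]. Elementwise product with the kernel and sum: 1.3·-0.5 + 1.9·1 + -2.2·1 + 0.4·2 + 4.1·-1 + 0.1·0.5.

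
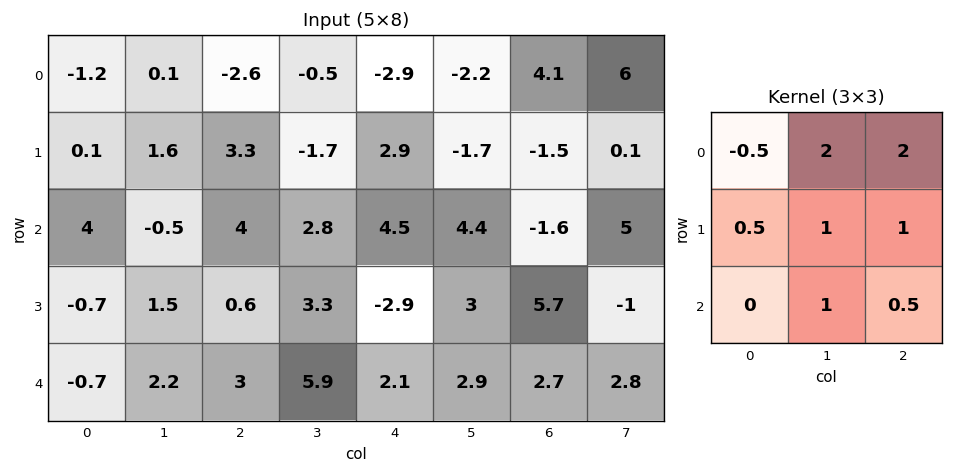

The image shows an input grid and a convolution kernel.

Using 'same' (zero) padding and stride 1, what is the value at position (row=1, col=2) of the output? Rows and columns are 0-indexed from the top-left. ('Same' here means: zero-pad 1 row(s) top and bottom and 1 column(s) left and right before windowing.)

The receptive field on the zero-padded input at this output position is [0.1 -2.6 -0.5 / 1.6 3.3 -1.7 / -0.5 4 2.8]. Elementwise product with the kernel and sum: 0.1·-0.5 + -2.6·2 + -0.5·2 + 1.6·0.5 + 3.3·1 + -1.7·1 + 4·1 + 2.8·0.5.

1.55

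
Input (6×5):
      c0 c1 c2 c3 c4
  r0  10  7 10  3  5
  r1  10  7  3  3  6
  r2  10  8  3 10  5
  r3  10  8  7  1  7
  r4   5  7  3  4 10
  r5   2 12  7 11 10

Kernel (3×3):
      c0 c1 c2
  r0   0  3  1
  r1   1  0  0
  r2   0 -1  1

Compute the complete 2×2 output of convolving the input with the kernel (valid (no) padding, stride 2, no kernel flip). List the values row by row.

36 12
33 48

Output[0,0]: The receptive field on the input at this output position is [10 7 10 / 10 7 3 / 10 8 3]. Elementwise product with the kernel and sum: 7·3 + 10·1 + 10·1 + 8·-1 + 3·1.
Output[0,1]: The receptive field on the input at this output position is [10 3 5 / 3 3 6 / 3 10 5]. Elementwise product with the kernel and sum: 3·3 + 5·1 + 3·1 + 10·-1 + 5·1.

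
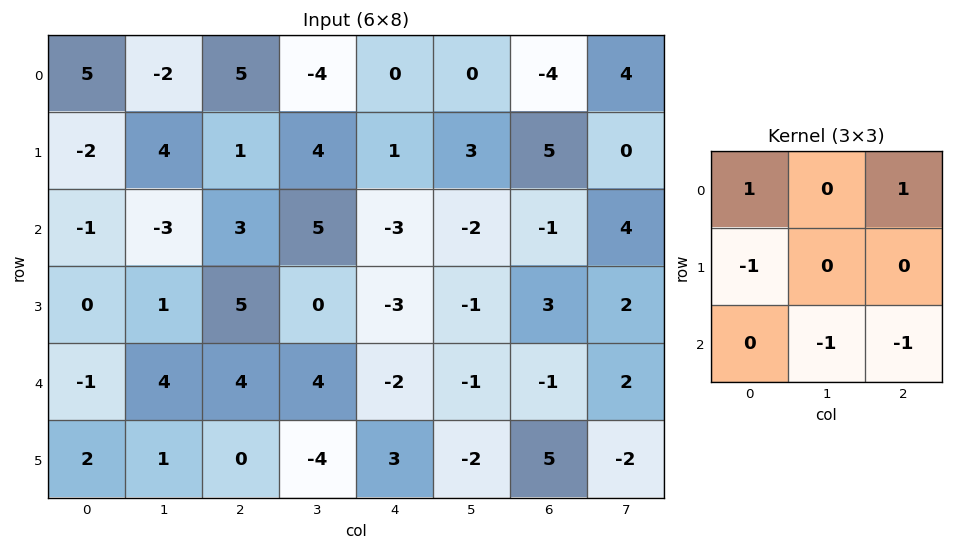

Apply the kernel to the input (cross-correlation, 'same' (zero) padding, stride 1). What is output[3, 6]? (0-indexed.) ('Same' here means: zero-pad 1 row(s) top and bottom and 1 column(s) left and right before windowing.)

2

The receptive field on the zero-padded input at this output position is [-2 -1 4 / -1 3 2 / -1 -1 2]. Elementwise product with the kernel and sum: -2·1 + 4·1 + -1·-1 + -1·-1 + 2·-1.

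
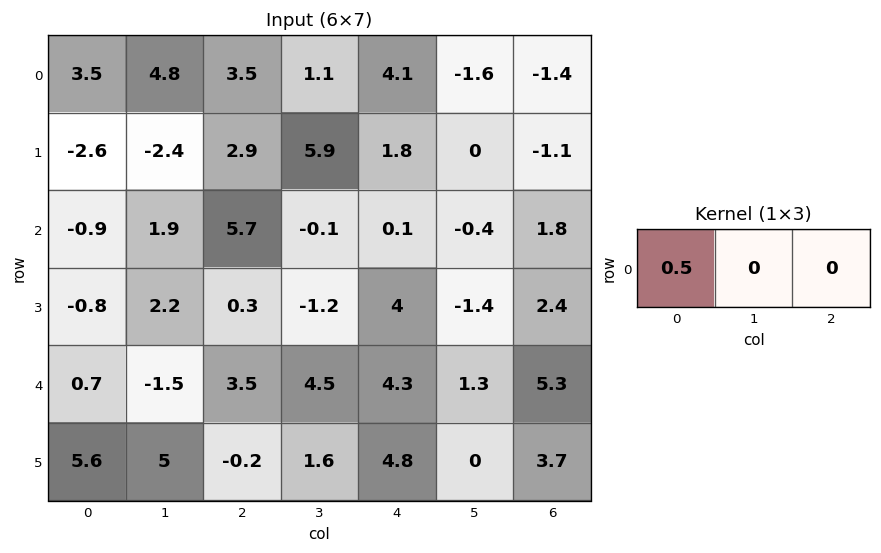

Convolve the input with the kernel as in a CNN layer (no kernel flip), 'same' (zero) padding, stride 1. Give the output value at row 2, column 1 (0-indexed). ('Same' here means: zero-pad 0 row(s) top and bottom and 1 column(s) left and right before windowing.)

The receptive field on the zero-padded input at this output position is [-0.9 1.9 5.7]. Elementwise product with the kernel and sum: -0.9·0.5.

-0.45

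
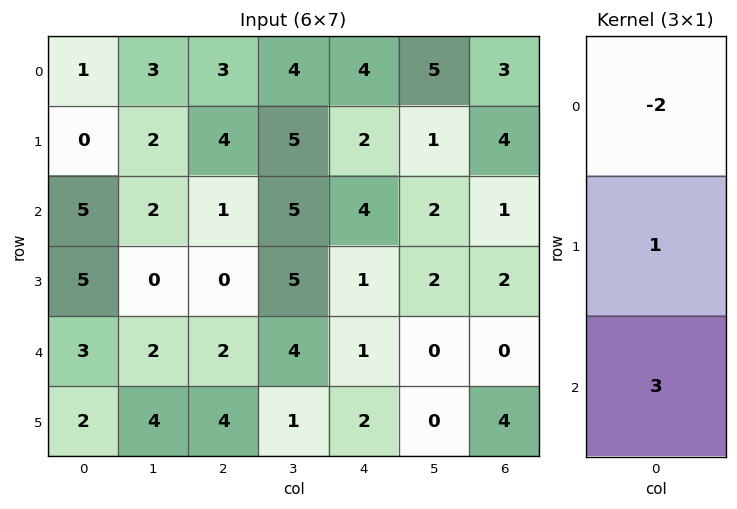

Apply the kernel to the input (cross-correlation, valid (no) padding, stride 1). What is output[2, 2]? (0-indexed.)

The receptive field on the input at this output position is [1 / 0 / 2]. Elementwise product with the kernel and sum: 1·-2 + 0·1 + 2·3.

4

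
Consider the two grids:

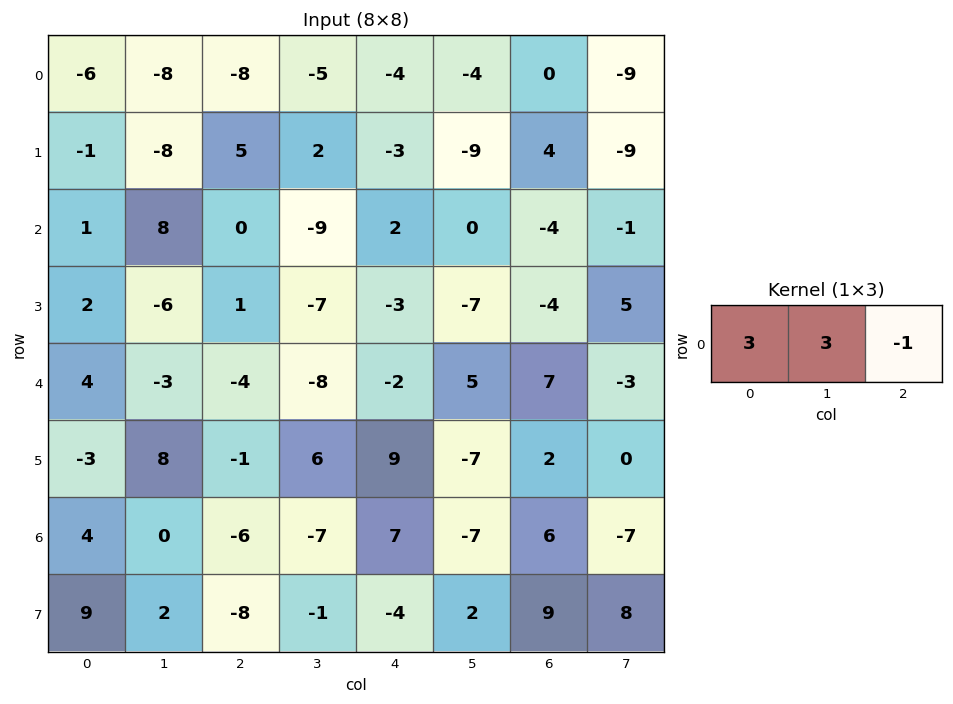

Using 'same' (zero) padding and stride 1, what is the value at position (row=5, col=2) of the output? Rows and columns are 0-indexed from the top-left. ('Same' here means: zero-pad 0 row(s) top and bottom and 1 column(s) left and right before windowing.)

The receptive field on the zero-padded input at this output position is [8 -1 6]. Elementwise product with the kernel and sum: 8·3 + -1·3 + 6·-1.

15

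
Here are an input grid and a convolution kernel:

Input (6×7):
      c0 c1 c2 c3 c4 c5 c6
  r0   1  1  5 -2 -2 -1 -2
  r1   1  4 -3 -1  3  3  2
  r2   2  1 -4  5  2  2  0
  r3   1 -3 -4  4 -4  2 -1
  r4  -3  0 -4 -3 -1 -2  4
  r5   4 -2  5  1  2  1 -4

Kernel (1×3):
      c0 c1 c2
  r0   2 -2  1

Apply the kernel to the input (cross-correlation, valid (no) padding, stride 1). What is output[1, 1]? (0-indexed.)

The receptive field on the input at this output position is [4 -3 -1]. Elementwise product with the kernel and sum: 4·2 + -3·-2 + -1·1.

13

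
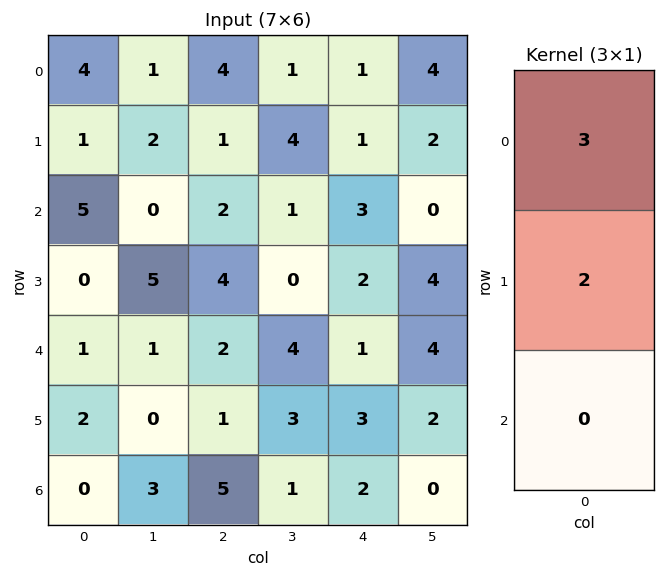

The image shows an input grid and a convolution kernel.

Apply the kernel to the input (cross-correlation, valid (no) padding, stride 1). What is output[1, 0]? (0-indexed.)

The receptive field on the input at this output position is [1 / 5 / 0]. Elementwise product with the kernel and sum: 1·3 + 5·2.

13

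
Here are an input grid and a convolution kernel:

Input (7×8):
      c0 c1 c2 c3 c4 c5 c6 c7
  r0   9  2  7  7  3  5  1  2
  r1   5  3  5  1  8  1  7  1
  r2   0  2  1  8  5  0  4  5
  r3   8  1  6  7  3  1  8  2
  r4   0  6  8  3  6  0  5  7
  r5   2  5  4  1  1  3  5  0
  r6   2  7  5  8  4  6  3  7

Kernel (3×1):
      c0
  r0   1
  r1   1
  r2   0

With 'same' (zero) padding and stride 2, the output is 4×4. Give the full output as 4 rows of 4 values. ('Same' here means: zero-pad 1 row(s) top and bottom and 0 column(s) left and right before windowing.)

9 7 3 1
5 6 13 11
8 14 9 13
4 9 5 8

Output[0,0]: The receptive field on the zero-padded input at this output position is [0 / 9 / 5]. Elementwise product with the kernel and sum: 0·1 + 9·1.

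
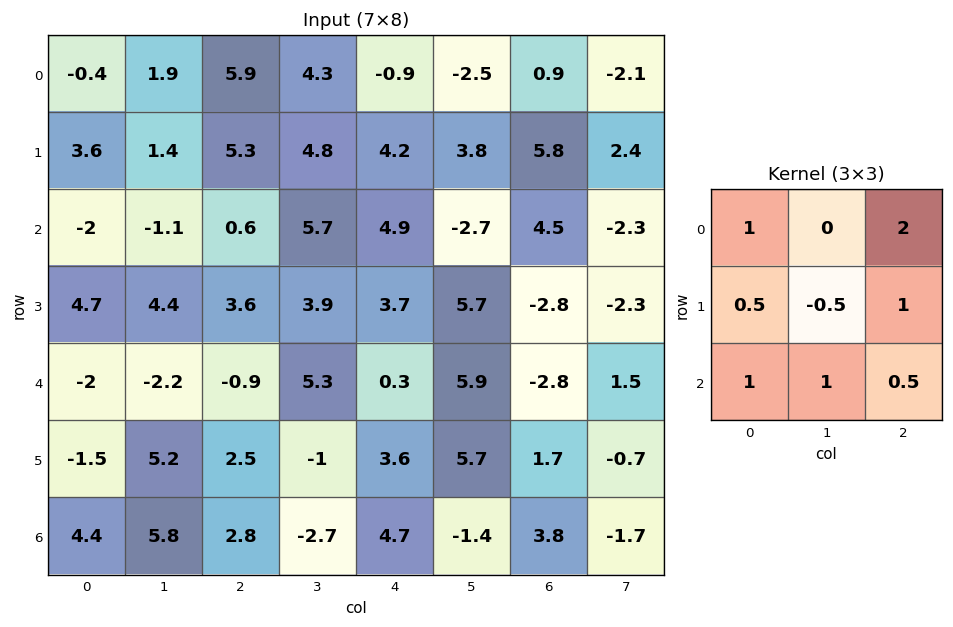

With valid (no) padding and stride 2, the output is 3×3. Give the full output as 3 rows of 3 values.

15 17.3 11.35
-1.7 18.5 14.9
6.95 7.5 0.55

Output[0,0]: The receptive field on the input at this output position is [-0.4 1.9 5.9 / 3.6 1.4 5.3 / -2 -1.1 0.6]. Elementwise product with the kernel and sum: -0.4·1 + 5.9·2 + 3.6·0.5 + 1.4·-0.5 + 5.3·1 + -2·1 + -1.1·1 + 0.6·0.5.
Output[0,1]: The receptive field on the input at this output position is [5.9 4.3 -0.9 / 5.3 4.8 4.2 / 0.6 5.7 4.9]. Elementwise product with the kernel and sum: 5.9·1 + -0.9·2 + 5.3·0.5 + 4.8·-0.5 + 4.2·1 + 0.6·1 + 5.7·1 + 4.9·0.5.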